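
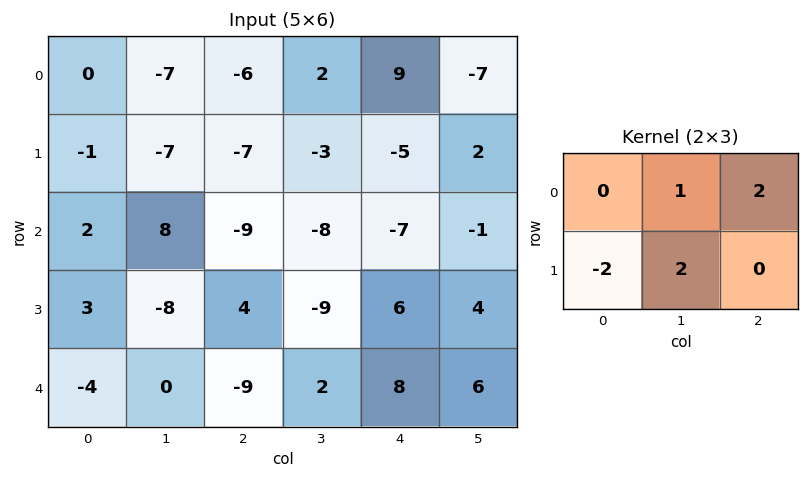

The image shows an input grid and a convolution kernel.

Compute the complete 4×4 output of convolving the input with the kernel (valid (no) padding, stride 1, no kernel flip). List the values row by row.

-31 -2 28 -9
-9 -47 -11 1
-32 -1 -48 21
8 -32 25 26

Output[0,0]: The receptive field on the input at this output position is [0 -7 -6 / -1 -7 -7]. Elementwise product with the kernel and sum: -7·1 + -6·2 + -1·-2 + -7·2.
Output[0,1]: The receptive field on the input at this output position is [-7 -6 2 / -7 -7 -3]. Elementwise product with the kernel and sum: -6·1 + 2·2 + -7·-2 + -7·2.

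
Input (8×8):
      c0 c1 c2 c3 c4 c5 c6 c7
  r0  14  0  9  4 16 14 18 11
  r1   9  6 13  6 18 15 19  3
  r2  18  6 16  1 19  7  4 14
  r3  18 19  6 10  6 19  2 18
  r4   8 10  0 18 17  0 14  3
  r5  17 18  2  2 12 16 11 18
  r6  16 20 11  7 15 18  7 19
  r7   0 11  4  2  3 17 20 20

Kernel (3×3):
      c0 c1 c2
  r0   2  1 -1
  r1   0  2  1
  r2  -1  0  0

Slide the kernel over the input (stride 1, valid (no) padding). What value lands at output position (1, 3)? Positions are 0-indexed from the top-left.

The receptive field on the input at this output position is [6 18 15 / 1 19 7 / 10 6 19]. Elementwise product with the kernel and sum: 6·2 + 18·1 + 15·-1 + 19·2 + 7·1 + 10·-1.

50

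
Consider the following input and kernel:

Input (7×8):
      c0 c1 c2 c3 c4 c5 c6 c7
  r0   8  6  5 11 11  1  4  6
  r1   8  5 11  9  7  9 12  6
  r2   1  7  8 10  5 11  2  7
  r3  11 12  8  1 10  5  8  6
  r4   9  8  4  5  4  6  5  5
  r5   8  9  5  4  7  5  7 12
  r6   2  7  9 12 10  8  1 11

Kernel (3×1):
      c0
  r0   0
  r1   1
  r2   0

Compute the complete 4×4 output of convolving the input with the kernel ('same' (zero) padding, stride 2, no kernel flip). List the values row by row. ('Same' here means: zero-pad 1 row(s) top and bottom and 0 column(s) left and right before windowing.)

Output[0,0]: The receptive field on the zero-padded input at this output position is [0 / 8 / 8]. Elementwise product with the kernel and sum: 8·1.

8 5 11 4
1 8 5 2
9 4 4 5
2 9 10 1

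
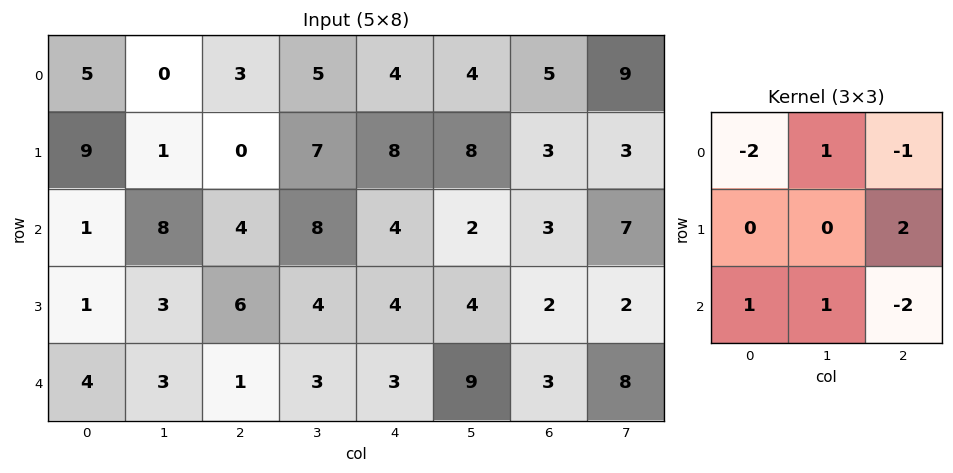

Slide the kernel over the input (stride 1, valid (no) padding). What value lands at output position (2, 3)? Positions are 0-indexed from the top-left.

-18

The receptive field on the input at this output position is [8 4 2 / 4 4 4 / 3 3 9]. Elementwise product with the kernel and sum: 8·-2 + 4·1 + 2·-1 + 4·2 + 3·1 + 3·1 + 9·-2.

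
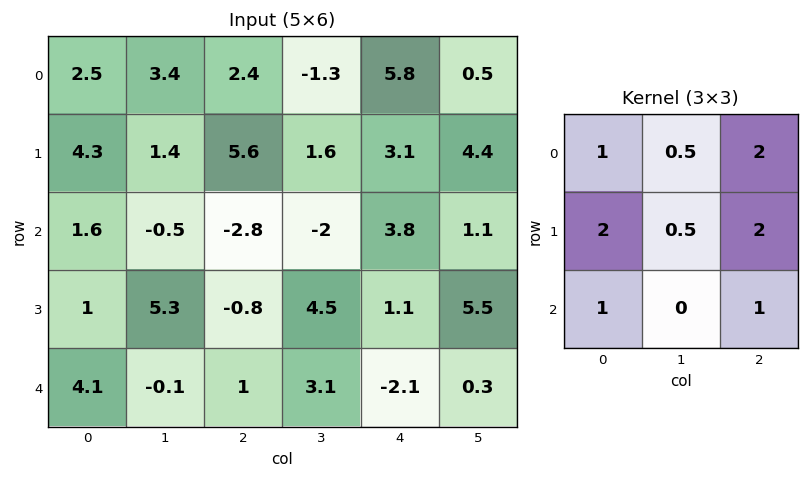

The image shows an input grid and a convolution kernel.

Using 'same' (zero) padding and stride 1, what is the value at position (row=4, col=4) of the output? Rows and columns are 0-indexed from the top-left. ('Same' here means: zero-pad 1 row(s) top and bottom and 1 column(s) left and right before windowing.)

The receptive field on the zero-padded input at this output position is [4.5 1.1 5.5 / 3.1 -2.1 0.3 / 0 0 0]. Elementwise product with the kernel and sum: 4.5·1 + 1.1·0.5 + 5.5·2 + 3.1·2 + -2.1·0.5 + 0.3·2 + 0·1 + 0·1.

21.8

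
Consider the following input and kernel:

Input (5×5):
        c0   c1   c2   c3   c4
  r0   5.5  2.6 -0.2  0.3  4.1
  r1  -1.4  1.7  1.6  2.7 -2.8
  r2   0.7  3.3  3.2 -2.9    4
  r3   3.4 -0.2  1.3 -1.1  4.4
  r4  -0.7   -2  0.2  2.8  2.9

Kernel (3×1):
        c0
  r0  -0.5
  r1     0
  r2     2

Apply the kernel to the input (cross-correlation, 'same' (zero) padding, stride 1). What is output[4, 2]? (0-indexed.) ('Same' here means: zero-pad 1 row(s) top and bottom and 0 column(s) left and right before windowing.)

The receptive field on the zero-padded input at this output position is [1.3 / 0.2 / 0]. Elementwise product with the kernel and sum: 1.3·-0.5 + 0·2.

-0.65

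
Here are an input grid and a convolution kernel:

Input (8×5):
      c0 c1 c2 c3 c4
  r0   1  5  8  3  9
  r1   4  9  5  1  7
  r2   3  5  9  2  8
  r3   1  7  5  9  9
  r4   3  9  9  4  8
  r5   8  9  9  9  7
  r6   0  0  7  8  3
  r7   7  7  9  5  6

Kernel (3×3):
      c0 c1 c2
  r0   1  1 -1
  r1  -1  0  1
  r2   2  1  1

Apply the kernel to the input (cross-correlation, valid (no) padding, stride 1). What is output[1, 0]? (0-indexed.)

28

The receptive field on the input at this output position is [4 9 5 / 3 5 9 / 1 7 5]. Elementwise product with the kernel and sum: 4·1 + 9·1 + 5·-1 + 3·-1 + 9·1 + 1·2 + 7·1 + 5·1.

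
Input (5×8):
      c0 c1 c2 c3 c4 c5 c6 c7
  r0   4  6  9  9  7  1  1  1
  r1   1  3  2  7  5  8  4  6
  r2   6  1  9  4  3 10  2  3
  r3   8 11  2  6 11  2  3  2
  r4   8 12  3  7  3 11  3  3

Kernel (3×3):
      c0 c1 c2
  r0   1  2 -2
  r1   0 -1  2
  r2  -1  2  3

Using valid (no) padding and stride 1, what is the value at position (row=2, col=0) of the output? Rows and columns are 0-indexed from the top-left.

The receptive field on the input at this output position is [6 1 9 / 8 11 2 / 8 12 3]. Elementwise product with the kernel and sum: 6·1 + 1·2 + 9·-2 + 11·-1 + 2·2 + 8·-1 + 12·2 + 3·3.

8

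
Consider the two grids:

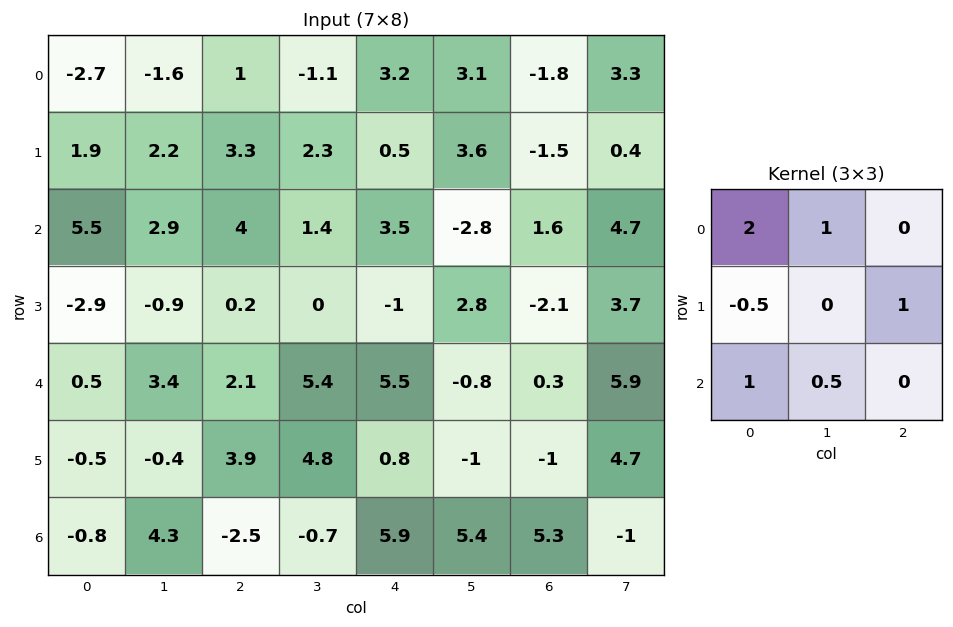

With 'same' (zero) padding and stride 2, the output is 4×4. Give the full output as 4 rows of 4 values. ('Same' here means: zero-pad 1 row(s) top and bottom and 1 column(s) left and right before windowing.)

-0.65 3.55 6.2 4.6
3.35 6.85 1.1 13.55
0.25 3.65 0.7 8.3
3.8 0.25 16.15 -6.7

Output[0,0]: The receptive field on the zero-padded input at this output position is [0 0 0 / 0 -2.7 -1.6 / 0 1.9 2.2]. Elementwise product with the kernel and sum: 0·2 + 0·1 + 0·-0.5 + -1.6·1 + 0·1 + 1.9·0.5.
Output[0,1]: The receptive field on the zero-padded input at this output position is [0 0 0 / -1.6 1 -1.1 / 2.2 3.3 2.3]. Elementwise product with the kernel and sum: 0·2 + 0·1 + -1.6·-0.5 + -1.1·1 + 2.2·1 + 3.3·0.5.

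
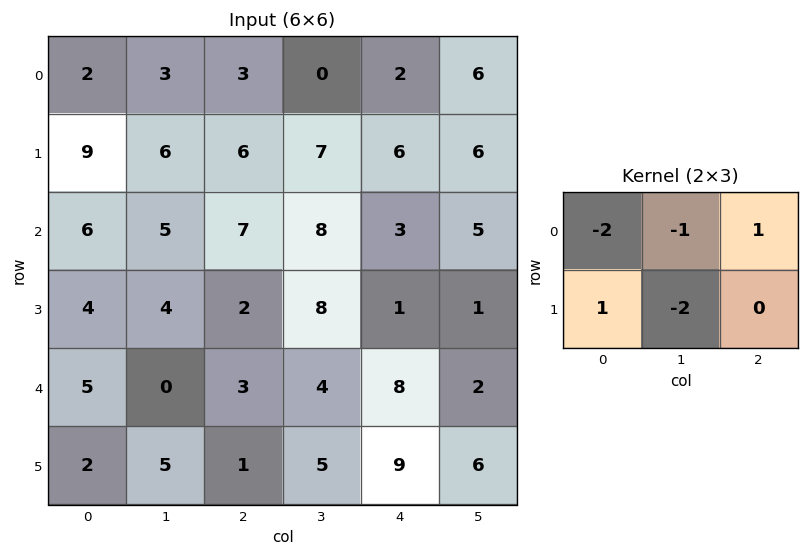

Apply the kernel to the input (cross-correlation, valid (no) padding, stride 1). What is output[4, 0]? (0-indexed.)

The receptive field on the input at this output position is [5 0 3 / 2 5 1]. Elementwise product with the kernel and sum: 5·-2 + 0·-1 + 3·1 + 2·1 + 5·-2.

-15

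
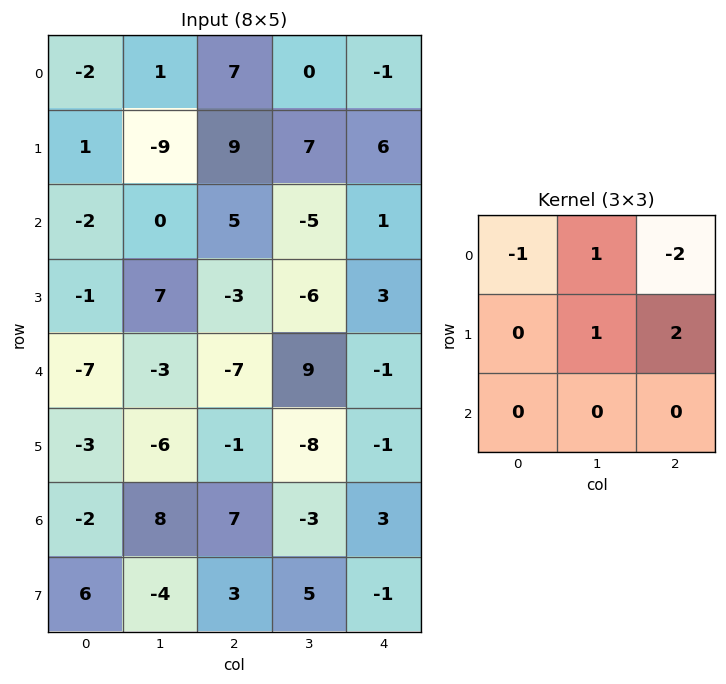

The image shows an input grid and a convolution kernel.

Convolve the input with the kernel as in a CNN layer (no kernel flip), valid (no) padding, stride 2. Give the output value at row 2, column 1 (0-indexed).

The receptive field on the input at this output position is [-7 9 -1 / -1 -8 -1 / 7 -3 3]. Elementwise product with the kernel and sum: -7·-1 + 9·1 + -1·-2 + -8·1 + -1·2.

8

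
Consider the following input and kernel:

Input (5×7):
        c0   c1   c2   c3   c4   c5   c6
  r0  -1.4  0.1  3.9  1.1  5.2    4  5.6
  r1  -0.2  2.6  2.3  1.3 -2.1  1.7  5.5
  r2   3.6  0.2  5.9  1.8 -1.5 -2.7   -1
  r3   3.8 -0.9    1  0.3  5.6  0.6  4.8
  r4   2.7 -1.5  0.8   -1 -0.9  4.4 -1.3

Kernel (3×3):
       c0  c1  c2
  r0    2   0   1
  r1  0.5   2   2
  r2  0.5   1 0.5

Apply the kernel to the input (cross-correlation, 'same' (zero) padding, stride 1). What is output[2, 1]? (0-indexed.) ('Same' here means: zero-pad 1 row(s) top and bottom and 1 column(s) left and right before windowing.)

17.4

The receptive field on the zero-padded input at this output position is [-0.2 2.6 2.3 / 3.6 0.2 5.9 / 3.8 -0.9 1]. Elementwise product with the kernel and sum: -0.2·2 + 2.3·1 + 3.6·0.5 + 0.2·2 + 5.9·2 + 3.8·0.5 + -0.9·1 + 1·0.5.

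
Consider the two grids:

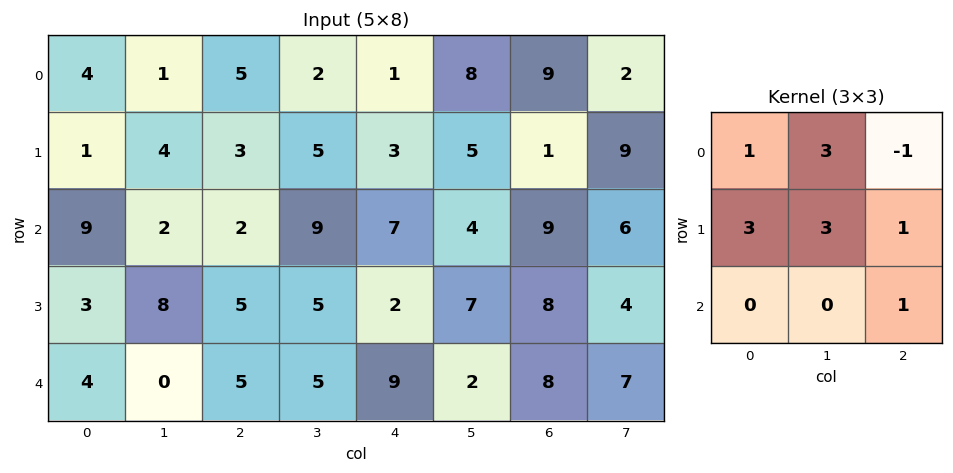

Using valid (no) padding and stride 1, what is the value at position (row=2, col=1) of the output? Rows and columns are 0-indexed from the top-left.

The receptive field on the input at this output position is [2 2 9 / 8 5 5 / 0 5 5]. Elementwise product with the kernel and sum: 2·1 + 2·3 + 9·-1 + 8·3 + 5·3 + 5·1 + 5·1.

48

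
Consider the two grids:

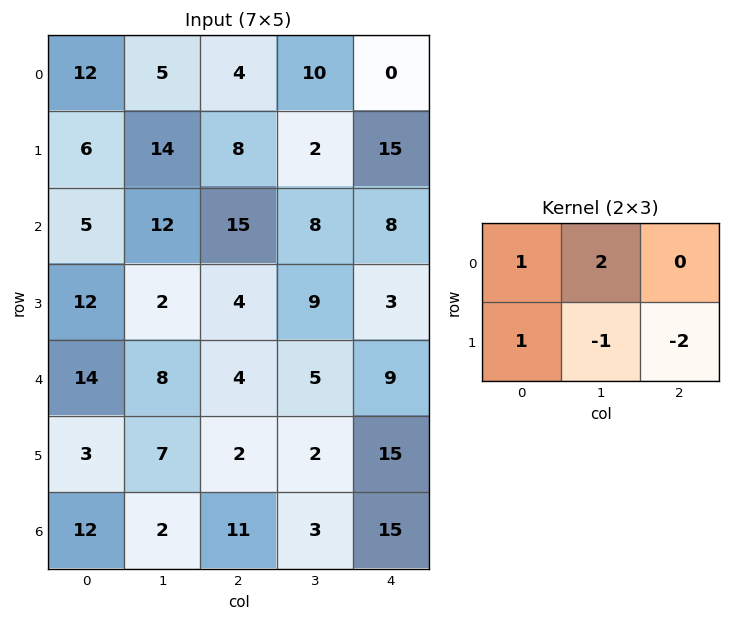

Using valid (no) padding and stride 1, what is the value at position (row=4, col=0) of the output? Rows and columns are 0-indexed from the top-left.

22

The receptive field on the input at this output position is [14 8 4 / 3 7 2]. Elementwise product with the kernel and sum: 14·1 + 8·2 + 3·1 + 7·-1 + 2·-2.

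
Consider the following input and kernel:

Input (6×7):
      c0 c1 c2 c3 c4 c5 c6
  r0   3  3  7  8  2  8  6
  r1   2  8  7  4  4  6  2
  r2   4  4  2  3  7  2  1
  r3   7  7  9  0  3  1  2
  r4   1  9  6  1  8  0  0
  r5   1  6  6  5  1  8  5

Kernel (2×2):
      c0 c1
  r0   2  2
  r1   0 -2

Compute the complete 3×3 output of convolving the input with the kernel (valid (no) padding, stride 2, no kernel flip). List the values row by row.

Output[0,0]: The receptive field on the input at this output position is [3 3 / 2 8]. Elementwise product with the kernel and sum: 3·2 + 3·2 + 8·-2.

-4 22 8
2 10 16
8 4 0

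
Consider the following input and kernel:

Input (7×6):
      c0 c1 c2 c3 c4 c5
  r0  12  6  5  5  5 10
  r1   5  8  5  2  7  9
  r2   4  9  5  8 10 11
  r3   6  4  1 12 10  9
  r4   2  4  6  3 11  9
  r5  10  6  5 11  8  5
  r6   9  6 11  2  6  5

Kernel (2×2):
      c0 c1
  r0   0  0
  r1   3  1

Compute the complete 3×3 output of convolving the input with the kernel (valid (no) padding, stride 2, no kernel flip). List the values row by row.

23 17 30
22 15 39
36 26 29

Output[0,0]: The receptive field on the input at this output position is [12 6 / 5 8]. Elementwise product with the kernel and sum: 5·3 + 8·1.
Output[0,1]: The receptive field on the input at this output position is [5 5 / 5 2]. Elementwise product with the kernel and sum: 5·3 + 2·1.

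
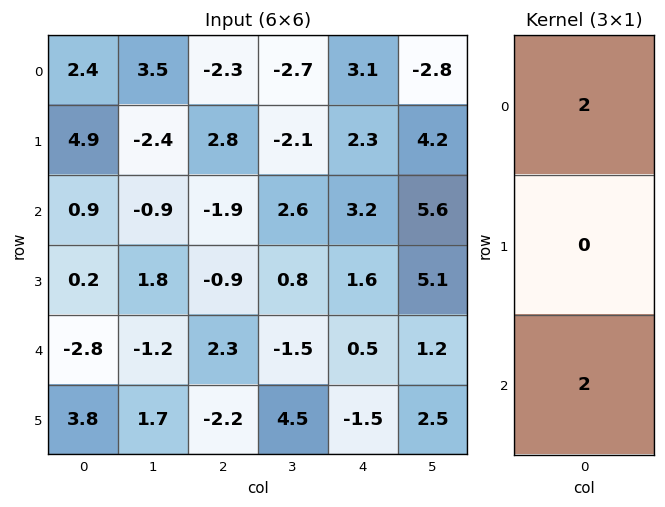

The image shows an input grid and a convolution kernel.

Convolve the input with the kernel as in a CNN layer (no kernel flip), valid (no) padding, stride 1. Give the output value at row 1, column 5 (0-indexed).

The receptive field on the input at this output position is [4.2 / 5.6 / 5.1]. Elementwise product with the kernel and sum: 4.2·2 + 5.1·2.

18.6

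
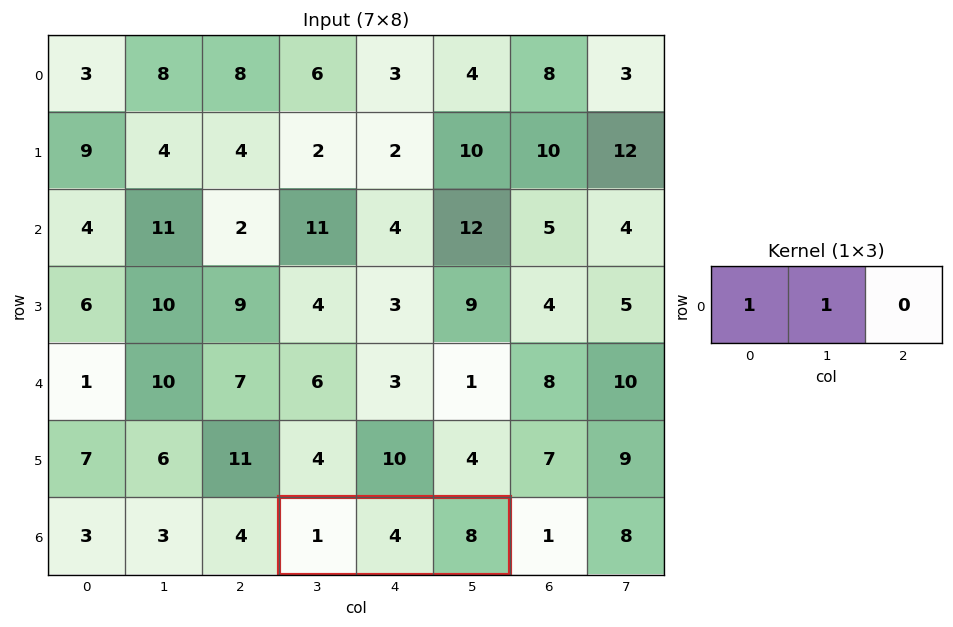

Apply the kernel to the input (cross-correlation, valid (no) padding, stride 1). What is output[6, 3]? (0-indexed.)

5

The receptive field on the input at this output position is [1 4 8]. Elementwise product with the kernel and sum: 1·1 + 4·1.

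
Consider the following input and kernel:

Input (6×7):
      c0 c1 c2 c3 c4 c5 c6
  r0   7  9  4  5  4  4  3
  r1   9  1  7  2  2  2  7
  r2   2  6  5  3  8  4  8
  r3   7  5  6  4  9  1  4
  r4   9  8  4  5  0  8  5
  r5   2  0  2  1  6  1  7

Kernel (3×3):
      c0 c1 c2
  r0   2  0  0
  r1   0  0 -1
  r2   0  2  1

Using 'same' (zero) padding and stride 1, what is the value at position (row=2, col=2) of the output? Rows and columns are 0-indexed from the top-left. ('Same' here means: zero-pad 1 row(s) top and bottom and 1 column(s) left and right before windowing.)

The receptive field on the zero-padded input at this output position is [1 7 2 / 6 5 3 / 5 6 4]. Elementwise product with the kernel and sum: 1·2 + 3·-1 + 6·2 + 4·1.

15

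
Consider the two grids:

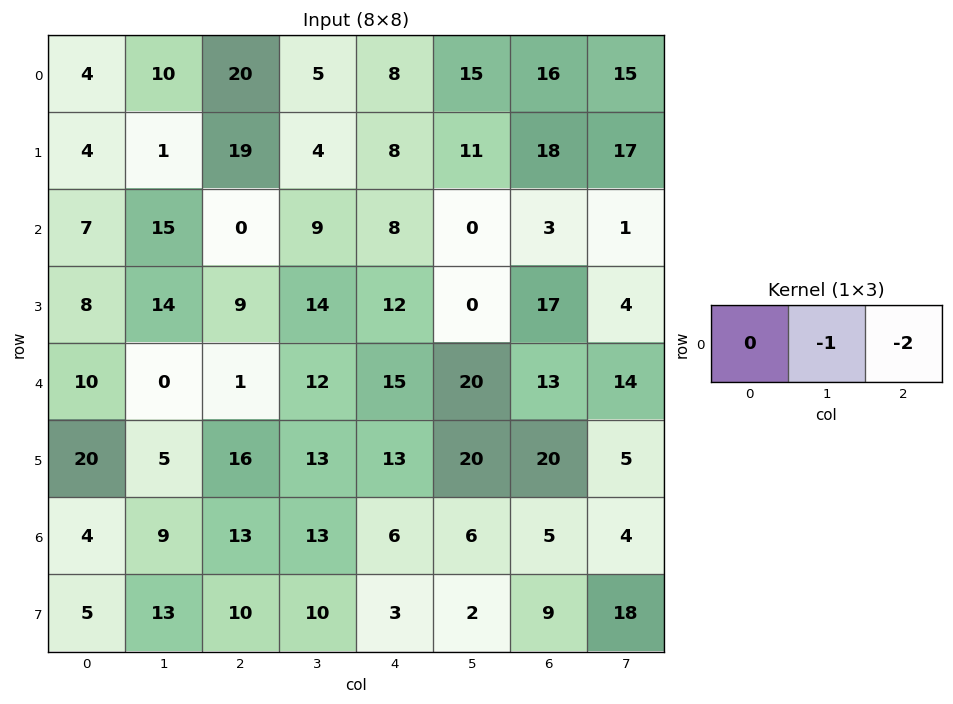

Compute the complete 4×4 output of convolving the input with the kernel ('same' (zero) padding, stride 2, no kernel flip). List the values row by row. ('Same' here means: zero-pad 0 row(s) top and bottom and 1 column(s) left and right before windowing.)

-24 -30 -38 -46
-37 -18 -8 -5
-10 -25 -55 -41
-22 -39 -18 -13

Output[0,0]: The receptive field on the zero-padded input at this output position is [0 4 10]. Elementwise product with the kernel and sum: 4·-1 + 10·-2.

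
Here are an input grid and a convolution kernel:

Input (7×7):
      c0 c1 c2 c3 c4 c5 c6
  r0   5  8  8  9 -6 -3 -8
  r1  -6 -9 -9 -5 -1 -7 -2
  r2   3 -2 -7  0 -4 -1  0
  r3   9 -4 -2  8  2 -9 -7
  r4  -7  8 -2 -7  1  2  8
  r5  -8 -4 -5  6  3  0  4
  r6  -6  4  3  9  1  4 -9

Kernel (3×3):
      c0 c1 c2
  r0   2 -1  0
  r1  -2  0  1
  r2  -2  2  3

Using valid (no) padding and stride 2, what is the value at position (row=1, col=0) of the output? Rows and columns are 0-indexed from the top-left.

The receptive field on the input at this output position is [3 -2 -7 / 9 -4 -2 / -7 8 -2]. Elementwise product with the kernel and sum: 3·2 + -2·-1 + 9·-2 + -2·1 + -7·-2 + 8·2 + -2·3.

12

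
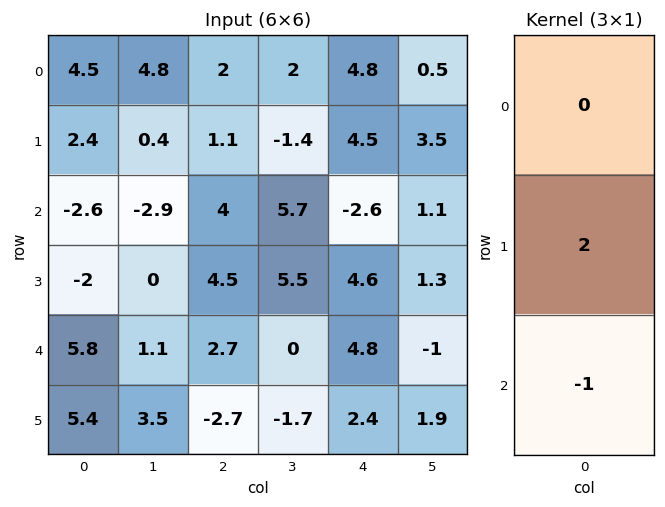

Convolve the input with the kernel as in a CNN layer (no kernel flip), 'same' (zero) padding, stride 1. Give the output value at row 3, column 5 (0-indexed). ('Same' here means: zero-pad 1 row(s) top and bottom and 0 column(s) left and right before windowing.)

3.6

The receptive field on the zero-padded input at this output position is [1.1 / 1.3 / -1]. Elementwise product with the kernel and sum: 1.3·2 + -1·-1.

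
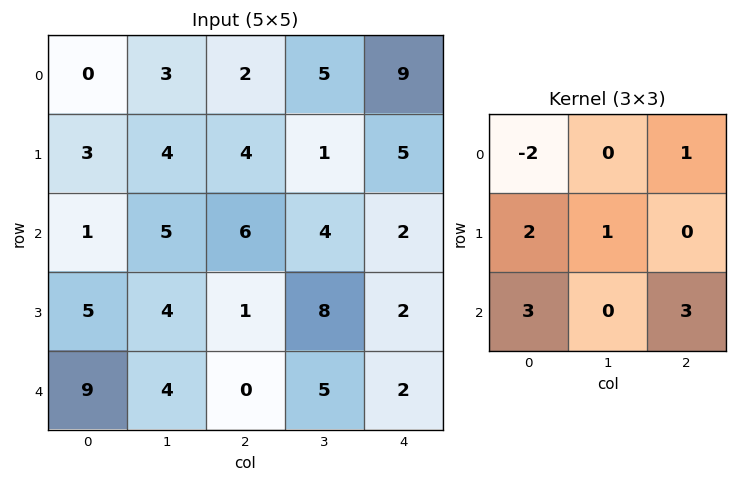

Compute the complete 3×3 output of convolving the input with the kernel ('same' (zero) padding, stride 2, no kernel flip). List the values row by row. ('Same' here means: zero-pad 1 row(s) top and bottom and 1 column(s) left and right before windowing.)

12 23 22
17 45 32
13 8 -4

Output[0,0]: The receptive field on the zero-padded input at this output position is [0 0 0 / 0 0 3 / 0 3 4]. Elementwise product with the kernel and sum: 0·-2 + 0·1 + 0·2 + 0·1 + 0·3 + 4·3.
Output[0,1]: The receptive field on the zero-padded input at this output position is [0 0 0 / 3 2 5 / 4 4 1]. Elementwise product with the kernel and sum: 0·-2 + 0·1 + 3·2 + 2·1 + 4·3 + 1·3.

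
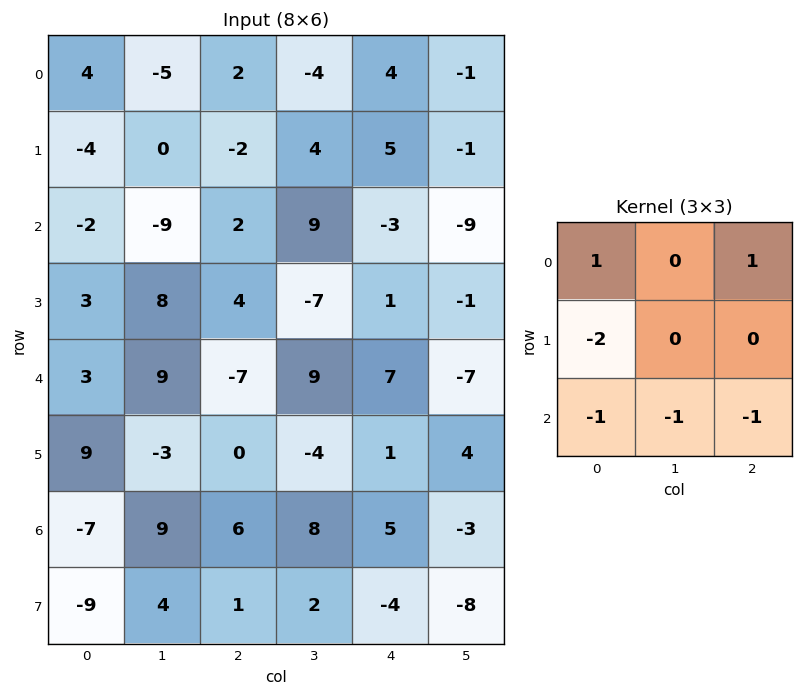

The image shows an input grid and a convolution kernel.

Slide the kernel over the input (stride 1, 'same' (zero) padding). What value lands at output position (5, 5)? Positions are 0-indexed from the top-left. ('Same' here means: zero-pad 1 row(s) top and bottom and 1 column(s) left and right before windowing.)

The receptive field on the zero-padded input at this output position is [7 -7 0 / 1 4 0 / 5 -3 0]. Elementwise product with the kernel and sum: 7·1 + 0·1 + 1·-2 + 5·-1 + -3·-1 + 0·-1.

3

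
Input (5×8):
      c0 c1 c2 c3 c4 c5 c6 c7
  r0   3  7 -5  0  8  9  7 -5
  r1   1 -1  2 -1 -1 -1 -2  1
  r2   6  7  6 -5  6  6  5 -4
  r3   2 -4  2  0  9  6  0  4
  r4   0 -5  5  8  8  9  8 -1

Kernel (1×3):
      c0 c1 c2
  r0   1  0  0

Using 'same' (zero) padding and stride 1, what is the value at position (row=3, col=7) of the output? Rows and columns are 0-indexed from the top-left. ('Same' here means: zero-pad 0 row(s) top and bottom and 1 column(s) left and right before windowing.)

The receptive field on the zero-padded input at this output position is [0 4 0]. Elementwise product with the kernel and sum: 0·1.

0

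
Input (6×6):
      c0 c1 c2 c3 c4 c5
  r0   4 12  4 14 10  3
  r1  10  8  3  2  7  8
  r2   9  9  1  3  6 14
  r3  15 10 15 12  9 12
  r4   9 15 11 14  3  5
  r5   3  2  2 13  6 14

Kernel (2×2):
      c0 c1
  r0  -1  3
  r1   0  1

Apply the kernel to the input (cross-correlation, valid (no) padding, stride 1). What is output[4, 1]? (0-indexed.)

The receptive field on the input at this output position is [15 11 / 2 2]. Elementwise product with the kernel and sum: 15·-1 + 11·3 + 2·1.

20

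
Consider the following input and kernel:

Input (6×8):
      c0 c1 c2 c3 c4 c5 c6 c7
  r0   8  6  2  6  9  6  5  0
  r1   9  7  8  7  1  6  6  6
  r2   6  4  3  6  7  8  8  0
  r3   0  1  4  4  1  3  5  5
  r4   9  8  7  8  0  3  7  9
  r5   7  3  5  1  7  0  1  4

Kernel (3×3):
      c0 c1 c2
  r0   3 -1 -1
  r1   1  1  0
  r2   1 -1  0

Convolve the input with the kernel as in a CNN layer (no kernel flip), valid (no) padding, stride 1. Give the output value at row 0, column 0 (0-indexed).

The receptive field on the input at this output position is [8 6 2 / 9 7 8 / 6 4 3]. Elementwise product with the kernel and sum: 8·3 + 6·-1 + 2·-1 + 9·1 + 7·1 + 6·1 + 4·-1.

34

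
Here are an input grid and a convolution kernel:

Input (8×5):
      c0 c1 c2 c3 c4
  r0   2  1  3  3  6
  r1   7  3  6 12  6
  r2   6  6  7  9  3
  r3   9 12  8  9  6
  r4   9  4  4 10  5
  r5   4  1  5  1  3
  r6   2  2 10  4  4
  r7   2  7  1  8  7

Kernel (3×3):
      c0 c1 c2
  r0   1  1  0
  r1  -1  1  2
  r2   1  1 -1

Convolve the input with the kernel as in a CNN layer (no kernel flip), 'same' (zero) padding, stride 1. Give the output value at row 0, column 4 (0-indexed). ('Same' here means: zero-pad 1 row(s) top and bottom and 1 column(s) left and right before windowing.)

The receptive field on the zero-padded input at this output position is [0 0 0 / 3 6 0 / 12 6 0]. Elementwise product with the kernel and sum: 0·1 + 0·1 + 3·-1 + 6·1 + 0·2 + 12·1 + 6·1 + 0·-1.

21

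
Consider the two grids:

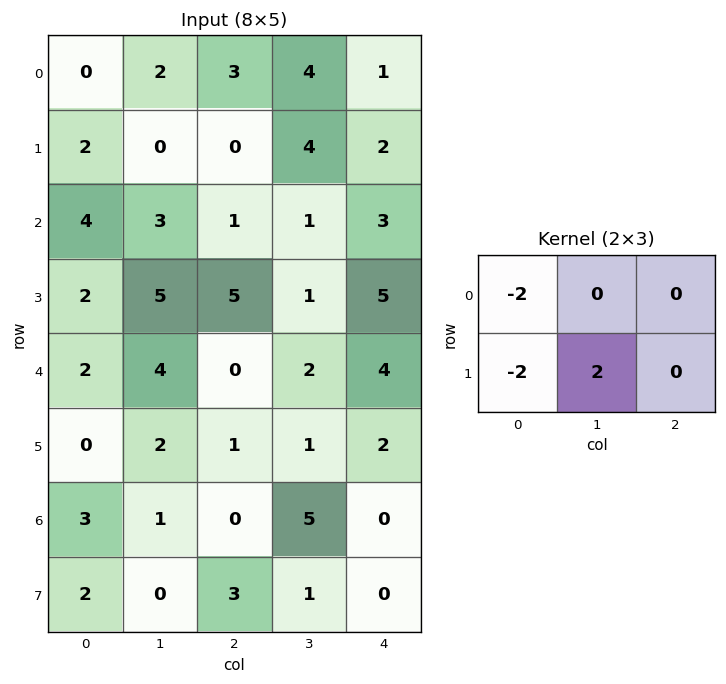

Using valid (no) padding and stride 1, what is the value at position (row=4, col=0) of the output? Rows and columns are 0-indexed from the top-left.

The receptive field on the input at this output position is [2 4 0 / 0 2 1]. Elementwise product with the kernel and sum: 2·-2 + 0·-2 + 2·2.

0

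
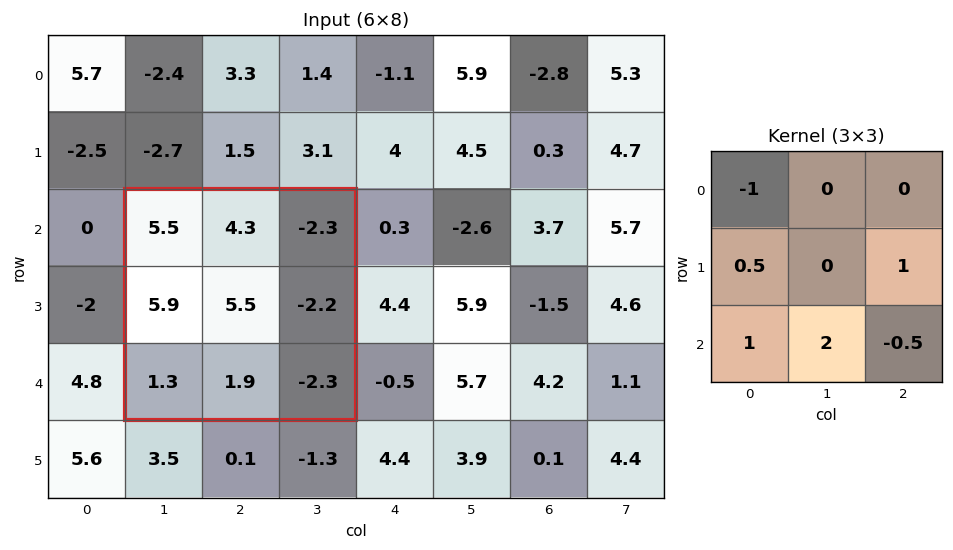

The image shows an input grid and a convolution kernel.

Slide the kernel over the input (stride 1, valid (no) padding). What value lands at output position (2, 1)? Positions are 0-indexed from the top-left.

1.5

The receptive field on the input at this output position is [5.5 4.3 -2.3 / 5.9 5.5 -2.2 / 1.3 1.9 -2.3]. Elementwise product with the kernel and sum: 5.5·-1 + 5.9·0.5 + -2.2·1 + 1.3·1 + 1.9·2 + -2.3·-0.5.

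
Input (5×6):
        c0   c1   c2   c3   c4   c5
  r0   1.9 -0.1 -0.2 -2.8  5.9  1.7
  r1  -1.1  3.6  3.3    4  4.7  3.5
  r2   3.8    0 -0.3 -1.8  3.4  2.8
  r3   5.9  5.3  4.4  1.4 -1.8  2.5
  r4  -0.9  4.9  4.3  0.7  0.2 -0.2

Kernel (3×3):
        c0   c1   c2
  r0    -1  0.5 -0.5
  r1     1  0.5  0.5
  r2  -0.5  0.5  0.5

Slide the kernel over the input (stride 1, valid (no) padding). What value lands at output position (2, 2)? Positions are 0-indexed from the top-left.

The receptive field on the input at this output position is [-0.3 -1.8 3.4 / 4.4 1.4 -1.8 / 4.3 0.7 0.2]. Elementwise product with the kernel and sum: -0.3·-1 + -1.8·0.5 + 3.4·-0.5 + 4.4·1 + 1.4·0.5 + -1.8·0.5 + 4.3·-0.5 + 0.7·0.5 + 0.2·0.5.

0.2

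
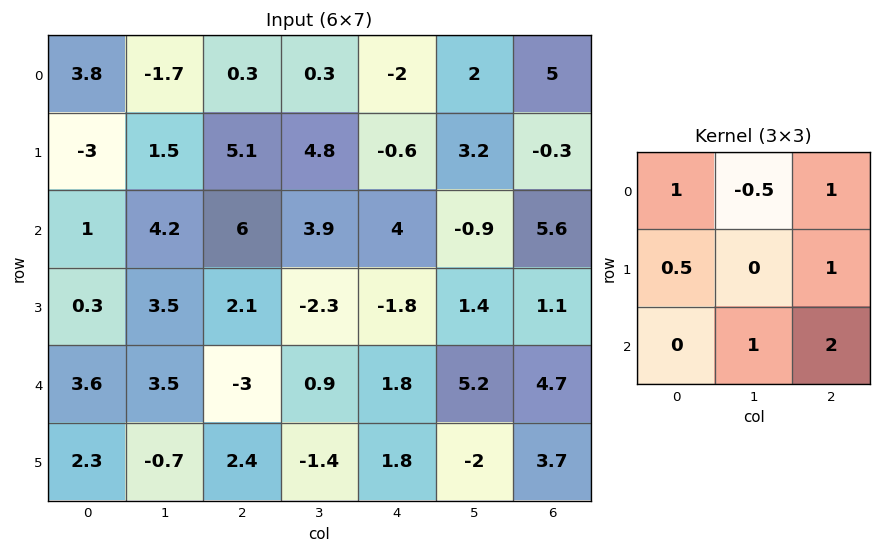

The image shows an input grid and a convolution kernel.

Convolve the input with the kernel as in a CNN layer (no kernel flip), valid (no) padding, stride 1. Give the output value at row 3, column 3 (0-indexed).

The receptive field on the input at this output position is [-2.3 -1.8 1.4 / 0.9 1.8 5.2 / -1.4 1.8 -2]. Elementwise product with the kernel and sum: -2.3·1 + -1.8·-0.5 + 1.4·1 + 0.9·0.5 + 5.2·1 + 1.8·1 + -2·2.

3.45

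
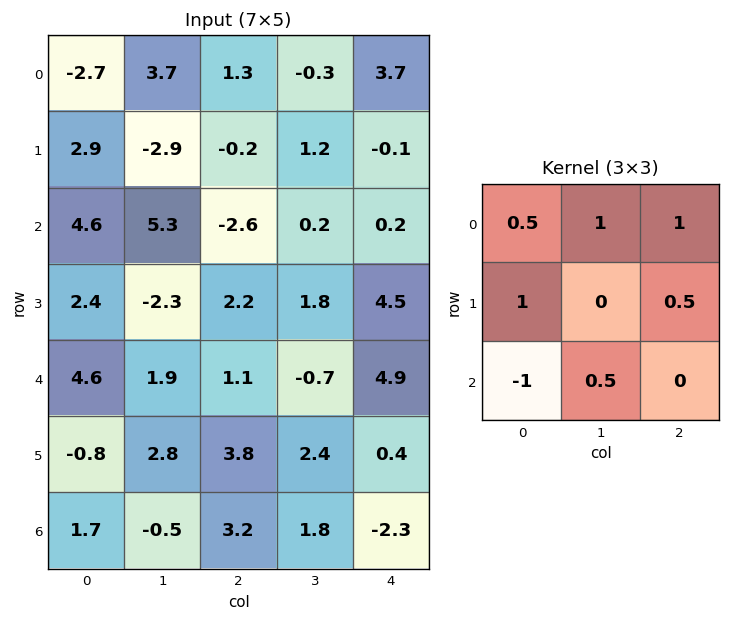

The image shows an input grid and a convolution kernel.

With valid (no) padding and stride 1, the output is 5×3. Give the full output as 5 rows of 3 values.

Output[0,0]: The receptive field on the input at this output position is [-2.7 3.7 1.3 / 2.9 -2.9 -0.2 / 4.6 5.3 -2.6]. Elementwise product with the kernel and sum: -2.7·0.5 + 3.7·1 + 1.3·1 + 2.9·1 + -0.2·0.5 + 4.6·-1 + 5.3·0.5.

4.5 -6.05 6.5
-1.9 8.35 -2.8
4.85 -2.5 2.1
8.45 3.5 8.35
4.45 7.45 6.45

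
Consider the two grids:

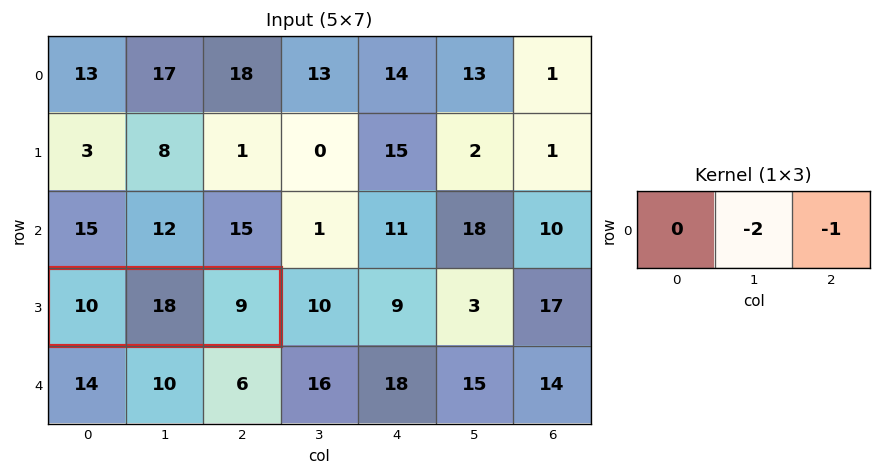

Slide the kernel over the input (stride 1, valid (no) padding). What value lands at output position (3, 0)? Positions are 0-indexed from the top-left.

-45

The receptive field on the input at this output position is [10 18 9]. Elementwise product with the kernel and sum: 18·-2 + 9·-1.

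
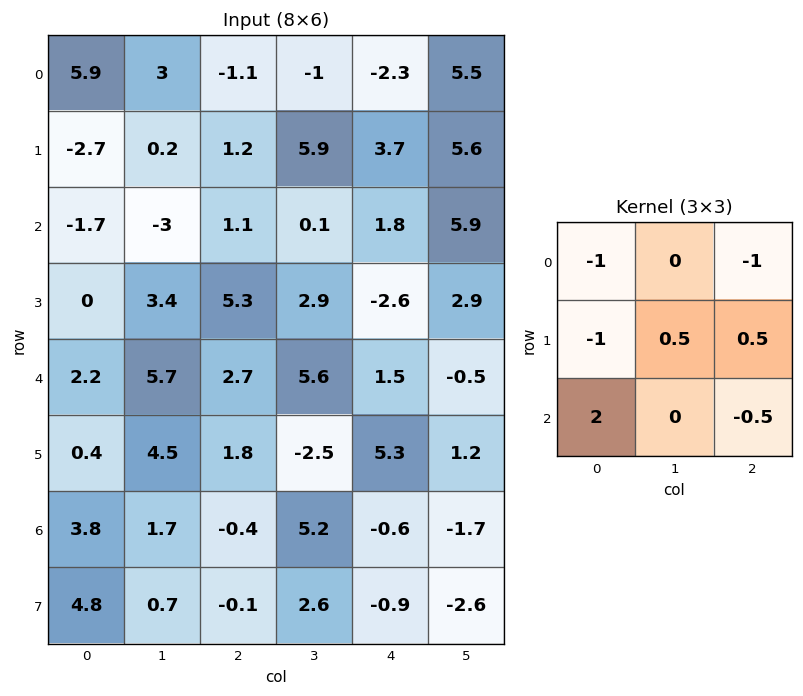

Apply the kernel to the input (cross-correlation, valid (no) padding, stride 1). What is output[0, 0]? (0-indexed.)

-5.35

The receptive field on the input at this output position is [5.9 3 -1.1 / -2.7 0.2 1.2 / -1.7 -3 1.1]. Elementwise product with the kernel and sum: 5.9·-1 + -1.1·-1 + -2.7·-1 + 0.2·0.5 + 1.2·0.5 + -1.7·2 + 1.1·-0.5.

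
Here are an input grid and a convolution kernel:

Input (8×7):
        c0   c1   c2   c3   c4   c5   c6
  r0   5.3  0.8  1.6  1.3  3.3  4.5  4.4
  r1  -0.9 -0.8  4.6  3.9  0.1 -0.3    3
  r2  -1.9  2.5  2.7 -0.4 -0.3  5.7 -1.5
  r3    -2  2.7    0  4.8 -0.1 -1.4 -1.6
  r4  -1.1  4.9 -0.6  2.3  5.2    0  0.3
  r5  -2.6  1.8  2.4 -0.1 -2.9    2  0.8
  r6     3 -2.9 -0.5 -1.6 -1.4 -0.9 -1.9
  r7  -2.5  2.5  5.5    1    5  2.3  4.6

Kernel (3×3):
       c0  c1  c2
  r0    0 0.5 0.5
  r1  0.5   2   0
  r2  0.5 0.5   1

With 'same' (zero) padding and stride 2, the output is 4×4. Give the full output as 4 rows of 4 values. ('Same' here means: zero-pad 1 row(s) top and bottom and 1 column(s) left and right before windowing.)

9.35 9.4 8.95 12.4
-2.95 17.05 0.05 -0.15
-1.35 5.65 11.3 1.2
6.85 3.7 1.25 -0.4

Output[0,0]: The receptive field on the zero-padded input at this output position is [0 0 0 / 0 5.3 0.8 / 0 -0.9 -0.8]. Elementwise product with the kernel and sum: 0·0.5 + 0·0.5 + 0·0.5 + 5.3·2 + 0·0.5 + -0.9·0.5 + -0.8·1.
Output[0,1]: The receptive field on the zero-padded input at this output position is [0 0 0 / 0.8 1.6 1.3 / -0.8 4.6 3.9]. Elementwise product with the kernel and sum: 0·0.5 + 0·0.5 + 0.8·0.5 + 1.6·2 + -0.8·0.5 + 4.6·0.5 + 3.9·1.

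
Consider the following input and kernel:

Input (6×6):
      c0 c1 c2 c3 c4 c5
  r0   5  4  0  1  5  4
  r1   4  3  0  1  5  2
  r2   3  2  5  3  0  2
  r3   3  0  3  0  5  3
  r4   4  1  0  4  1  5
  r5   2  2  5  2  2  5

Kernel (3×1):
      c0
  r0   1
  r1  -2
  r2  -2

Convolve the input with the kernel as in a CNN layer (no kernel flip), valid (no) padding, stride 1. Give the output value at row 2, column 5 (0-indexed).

-14

The receptive field on the input at this output position is [2 / 3 / 5]. Elementwise product with the kernel and sum: 2·1 + 3·-2 + 5·-2.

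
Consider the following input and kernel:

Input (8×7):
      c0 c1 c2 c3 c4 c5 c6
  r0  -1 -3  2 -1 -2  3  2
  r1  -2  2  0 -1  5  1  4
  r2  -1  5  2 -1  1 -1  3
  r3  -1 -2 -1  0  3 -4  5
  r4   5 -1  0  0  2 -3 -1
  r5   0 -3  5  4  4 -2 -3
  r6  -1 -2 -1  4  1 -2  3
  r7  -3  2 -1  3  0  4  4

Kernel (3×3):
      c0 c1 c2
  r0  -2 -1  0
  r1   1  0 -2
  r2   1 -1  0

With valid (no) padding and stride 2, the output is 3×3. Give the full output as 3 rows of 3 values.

Output[0,0]: The receptive field on the input at this output position is [-1 -3 2 / -2 2 0 / -1 5 2]. Elementwise product with the kernel and sum: -1·-2 + -3·-1 + -2·1 + 0·-2 + -1·1 + 5·-1.

-3 -10 0
4 -10 -3
-18 -8 12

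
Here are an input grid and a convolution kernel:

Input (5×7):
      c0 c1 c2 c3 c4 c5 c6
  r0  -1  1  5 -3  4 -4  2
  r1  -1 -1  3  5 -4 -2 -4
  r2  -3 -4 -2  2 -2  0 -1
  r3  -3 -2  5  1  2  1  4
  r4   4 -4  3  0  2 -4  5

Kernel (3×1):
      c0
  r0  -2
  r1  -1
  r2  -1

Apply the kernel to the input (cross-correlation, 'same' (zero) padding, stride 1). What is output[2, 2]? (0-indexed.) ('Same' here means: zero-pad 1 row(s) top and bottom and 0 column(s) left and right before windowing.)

The receptive field on the zero-padded input at this output position is [3 / -2 / 5]. Elementwise product with the kernel and sum: 3·-2 + -2·-1 + 5·-1.

-9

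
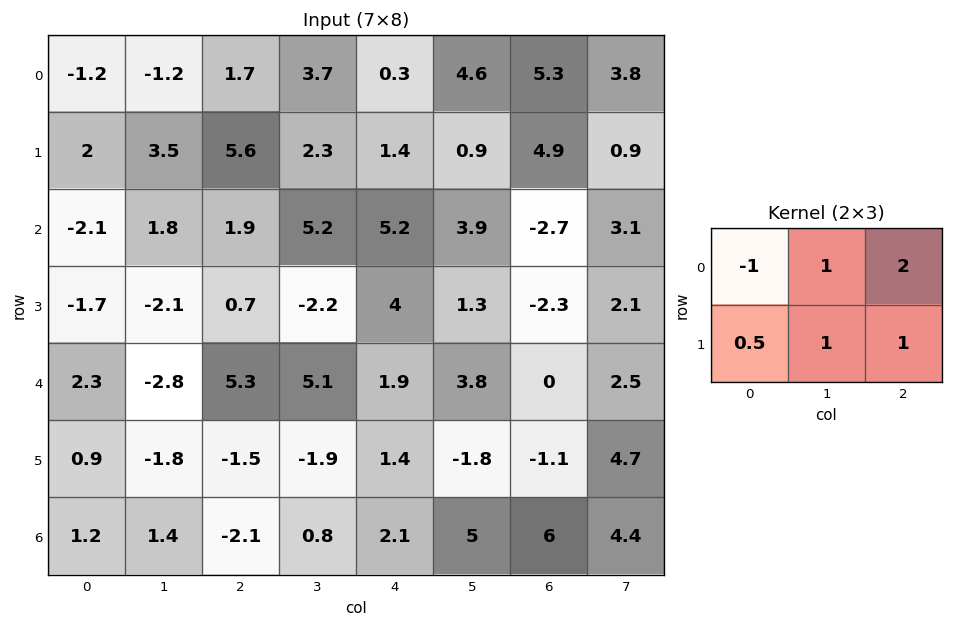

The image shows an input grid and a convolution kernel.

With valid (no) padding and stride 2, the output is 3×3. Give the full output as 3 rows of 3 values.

Output[0,0]: The receptive field on the input at this output position is [-1.2 -1.2 1.7 / 2 3.5 5.6]. Elementwise product with the kernel and sum: -1.2·-1 + -1.2·1 + 1.7·2 + 2·0.5 + 3.5·1 + 5.6·1.

13.5 9.1 21.4
5.45 15.85 -5.7
2.65 2.35 -0.3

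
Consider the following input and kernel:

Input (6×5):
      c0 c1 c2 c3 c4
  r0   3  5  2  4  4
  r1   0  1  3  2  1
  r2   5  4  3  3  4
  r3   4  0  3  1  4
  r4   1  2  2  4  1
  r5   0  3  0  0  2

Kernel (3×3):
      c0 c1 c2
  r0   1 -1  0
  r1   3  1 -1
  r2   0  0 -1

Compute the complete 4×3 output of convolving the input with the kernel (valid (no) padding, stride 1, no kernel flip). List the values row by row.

Output[0,0]: The receptive field on the input at this output position is [3 5 2 / 0 1 3 / 5 4 3]. Elementwise product with the kernel and sum: 3·1 + 5·-1 + 0·3 + 1·1 + 3·-1 + 3·-1.

-7 4 4
12 9 5
8 -1 5
7 1 9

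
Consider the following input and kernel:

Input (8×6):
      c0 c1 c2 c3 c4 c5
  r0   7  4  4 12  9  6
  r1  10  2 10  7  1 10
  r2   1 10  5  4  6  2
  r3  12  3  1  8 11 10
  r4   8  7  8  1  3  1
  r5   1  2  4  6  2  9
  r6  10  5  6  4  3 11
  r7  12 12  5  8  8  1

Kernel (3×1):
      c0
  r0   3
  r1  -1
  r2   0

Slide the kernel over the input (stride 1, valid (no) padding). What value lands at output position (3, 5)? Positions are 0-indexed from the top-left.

29

The receptive field on the input at this output position is [10 / 1 / 9]. Elementwise product with the kernel and sum: 10·3 + 1·-1.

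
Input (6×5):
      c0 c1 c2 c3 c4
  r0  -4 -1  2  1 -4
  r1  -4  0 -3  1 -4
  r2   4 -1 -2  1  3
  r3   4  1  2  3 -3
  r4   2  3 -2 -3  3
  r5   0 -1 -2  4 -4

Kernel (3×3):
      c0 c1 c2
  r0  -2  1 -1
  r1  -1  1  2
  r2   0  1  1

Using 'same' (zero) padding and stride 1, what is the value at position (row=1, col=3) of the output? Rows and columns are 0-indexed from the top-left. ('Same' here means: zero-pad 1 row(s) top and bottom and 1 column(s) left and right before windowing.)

1

The receptive field on the zero-padded input at this output position is [2 1 -4 / -3 1 -4 / -2 1 3]. Elementwise product with the kernel and sum: 2·-2 + 1·1 + -4·-1 + -3·-1 + 1·1 + -4·2 + 1·1 + 3·1.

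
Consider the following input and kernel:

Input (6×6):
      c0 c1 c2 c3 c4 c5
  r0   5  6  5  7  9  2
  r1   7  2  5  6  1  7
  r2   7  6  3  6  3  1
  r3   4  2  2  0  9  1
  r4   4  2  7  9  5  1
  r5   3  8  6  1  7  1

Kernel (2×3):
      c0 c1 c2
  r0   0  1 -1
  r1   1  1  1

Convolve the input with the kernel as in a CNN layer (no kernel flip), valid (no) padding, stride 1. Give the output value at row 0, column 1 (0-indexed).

11

The receptive field on the input at this output position is [6 5 7 / 2 5 6]. Elementwise product with the kernel and sum: 5·1 + 7·-1 + 2·1 + 5·1 + 6·1.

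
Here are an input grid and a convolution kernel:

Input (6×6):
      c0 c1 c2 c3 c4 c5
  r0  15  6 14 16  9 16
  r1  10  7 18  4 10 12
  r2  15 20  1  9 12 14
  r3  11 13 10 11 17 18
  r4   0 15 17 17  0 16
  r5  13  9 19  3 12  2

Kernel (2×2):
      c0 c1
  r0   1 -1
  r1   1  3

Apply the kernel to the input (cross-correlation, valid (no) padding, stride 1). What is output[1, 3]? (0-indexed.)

The receptive field on the input at this output position is [4 10 / 9 12]. Elementwise product with the kernel and sum: 4·1 + 10·-1 + 9·1 + 12·3.

39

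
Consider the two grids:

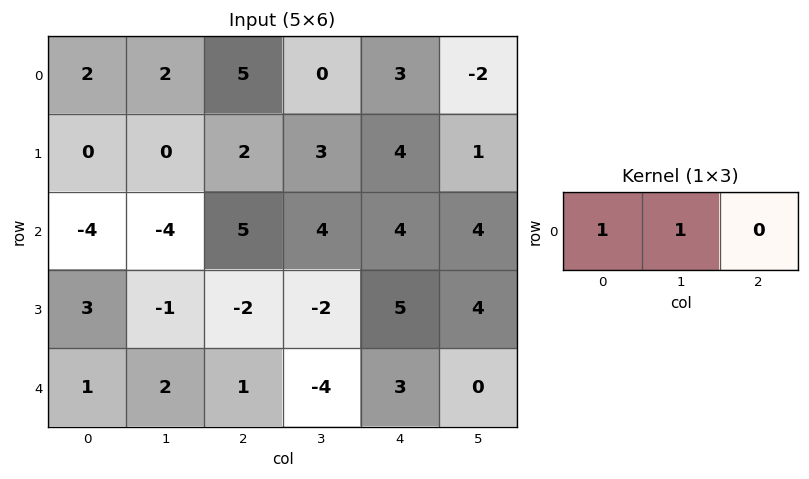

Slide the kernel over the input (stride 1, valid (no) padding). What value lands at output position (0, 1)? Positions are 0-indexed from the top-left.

The receptive field on the input at this output position is [2 5 0]. Elementwise product with the kernel and sum: 2·1 + 5·1.

7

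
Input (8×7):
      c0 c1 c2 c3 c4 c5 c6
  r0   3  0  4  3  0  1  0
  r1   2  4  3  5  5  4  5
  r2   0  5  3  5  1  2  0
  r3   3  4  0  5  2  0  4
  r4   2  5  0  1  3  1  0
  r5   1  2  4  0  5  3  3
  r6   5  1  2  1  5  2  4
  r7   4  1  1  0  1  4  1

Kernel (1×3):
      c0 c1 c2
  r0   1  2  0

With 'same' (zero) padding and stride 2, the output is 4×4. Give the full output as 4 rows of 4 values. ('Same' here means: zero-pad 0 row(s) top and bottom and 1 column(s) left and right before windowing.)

Output[0,0]: The receptive field on the zero-padded input at this output position is [0 3 0]. Elementwise product with the kernel and sum: 0·1 + 3·2.

6 8 3 1
0 11 7 2
4 5 7 1
10 5 11 10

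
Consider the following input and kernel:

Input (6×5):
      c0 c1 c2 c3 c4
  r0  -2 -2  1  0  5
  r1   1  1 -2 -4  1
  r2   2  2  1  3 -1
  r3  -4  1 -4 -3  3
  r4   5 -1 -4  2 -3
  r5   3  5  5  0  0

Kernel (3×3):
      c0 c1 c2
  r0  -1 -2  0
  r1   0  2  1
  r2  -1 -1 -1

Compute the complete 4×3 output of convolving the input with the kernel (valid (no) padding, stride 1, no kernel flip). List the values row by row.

1 -14 -11
9 14 19
-8 -12 -5
-17 -9 6

Output[0,0]: The receptive field on the input at this output position is [-2 -2 1 / 1 1 -2 / 2 2 1]. Elementwise product with the kernel and sum: -2·-1 + -2·-2 + 1·2 + -2·1 + 2·-1 + 2·-1 + 1·-1.
Output[0,1]: The receptive field on the input at this output position is [-2 1 0 / 1 -2 -4 / 2 1 3]. Elementwise product with the kernel and sum: -2·-1 + 1·-2 + -2·2 + -4·1 + 2·-1 + 1·-1 + 3·-1.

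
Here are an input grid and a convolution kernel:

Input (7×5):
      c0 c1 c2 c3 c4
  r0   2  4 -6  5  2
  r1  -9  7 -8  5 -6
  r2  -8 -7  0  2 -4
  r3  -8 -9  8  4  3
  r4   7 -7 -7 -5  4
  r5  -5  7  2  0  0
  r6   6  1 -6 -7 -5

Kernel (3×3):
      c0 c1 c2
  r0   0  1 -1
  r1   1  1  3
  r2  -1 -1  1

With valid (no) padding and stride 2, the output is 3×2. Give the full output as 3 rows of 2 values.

Output[0,0]: The receptive field on the input at this output position is [2 4 -6 / -9 7 -8 / -8 -7 0]. Elementwise product with the kernel and sum: 4·1 + -6·-1 + -9·1 + 7·1 + -8·3 + -8·-1 + -7·-1 + 0·1.
Output[0,1]: The receptive field on the input at this output position is [-6 5 2 / -8 5 -6 / 0 2 -4]. Elementwise product with the kernel and sum: 5·1 + 2·-1 + -8·1 + 5·1 + -6·3 + 0·-1 + 2·-1 + -4·1.

-1 -24
-7 43
-5 1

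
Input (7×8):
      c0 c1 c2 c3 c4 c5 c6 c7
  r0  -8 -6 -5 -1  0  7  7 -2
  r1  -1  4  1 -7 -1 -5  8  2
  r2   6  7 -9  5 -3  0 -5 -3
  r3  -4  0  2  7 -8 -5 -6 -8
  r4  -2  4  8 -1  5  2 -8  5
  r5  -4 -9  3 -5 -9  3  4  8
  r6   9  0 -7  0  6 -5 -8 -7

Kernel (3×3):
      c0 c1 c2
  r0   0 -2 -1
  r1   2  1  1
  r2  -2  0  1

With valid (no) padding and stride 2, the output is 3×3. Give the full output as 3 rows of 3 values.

-1 11 -19
1 -15 -40
-55 9 -27

Output[0,0]: The receptive field on the input at this output position is [-8 -6 -5 / -1 4 1 / 6 7 -9]. Elementwise product with the kernel and sum: -6·-2 + -5·-1 + -1·2 + 4·1 + 1·1 + 6·-2 + -9·1.
Output[0,1]: The receptive field on the input at this output position is [-5 -1 0 / 1 -7 -1 / -9 5 -3]. Elementwise product with the kernel and sum: -1·-2 + 0·-1 + 1·2 + -7·1 + -1·1 + -9·-2 + -3·1.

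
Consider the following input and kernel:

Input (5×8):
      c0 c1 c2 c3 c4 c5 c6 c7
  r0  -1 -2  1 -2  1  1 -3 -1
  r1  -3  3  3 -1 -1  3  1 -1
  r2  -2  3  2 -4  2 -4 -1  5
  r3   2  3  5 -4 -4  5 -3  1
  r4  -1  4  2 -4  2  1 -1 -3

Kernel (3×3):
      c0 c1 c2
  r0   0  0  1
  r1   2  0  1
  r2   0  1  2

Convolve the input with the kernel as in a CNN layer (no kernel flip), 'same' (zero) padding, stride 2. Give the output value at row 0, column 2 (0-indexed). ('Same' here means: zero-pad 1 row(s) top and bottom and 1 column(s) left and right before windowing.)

2

The receptive field on the zero-padded input at this output position is [0 0 0 / -2 1 1 / -1 -1 3]. Elementwise product with the kernel and sum: 0·1 + -2·2 + 1·1 + -1·1 + 3·2.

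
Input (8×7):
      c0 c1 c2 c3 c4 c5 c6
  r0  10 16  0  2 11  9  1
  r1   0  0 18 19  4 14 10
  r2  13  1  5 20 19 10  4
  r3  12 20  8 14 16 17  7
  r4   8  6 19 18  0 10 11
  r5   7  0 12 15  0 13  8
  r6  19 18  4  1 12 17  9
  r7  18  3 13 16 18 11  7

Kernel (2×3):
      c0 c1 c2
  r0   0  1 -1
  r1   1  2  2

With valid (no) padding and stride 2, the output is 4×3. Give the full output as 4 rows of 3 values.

52 55 60
64 69 70
18 60 41
64 70 62

Output[0,0]: The receptive field on the input at this output position is [10 16 0 / 0 0 18]. Elementwise product with the kernel and sum: 16·1 + 0·-1 + 0·1 + 0·2 + 18·2.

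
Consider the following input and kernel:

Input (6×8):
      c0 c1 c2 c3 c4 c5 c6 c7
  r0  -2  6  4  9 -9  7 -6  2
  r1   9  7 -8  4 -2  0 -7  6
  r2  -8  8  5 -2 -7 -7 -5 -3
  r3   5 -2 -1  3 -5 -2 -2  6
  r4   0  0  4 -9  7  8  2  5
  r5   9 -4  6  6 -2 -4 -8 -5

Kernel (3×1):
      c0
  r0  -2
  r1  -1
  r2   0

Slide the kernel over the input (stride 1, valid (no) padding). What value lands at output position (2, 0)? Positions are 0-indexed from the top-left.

The receptive field on the input at this output position is [-8 / 5 / 0]. Elementwise product with the kernel and sum: -8·-2 + 5·-1.

11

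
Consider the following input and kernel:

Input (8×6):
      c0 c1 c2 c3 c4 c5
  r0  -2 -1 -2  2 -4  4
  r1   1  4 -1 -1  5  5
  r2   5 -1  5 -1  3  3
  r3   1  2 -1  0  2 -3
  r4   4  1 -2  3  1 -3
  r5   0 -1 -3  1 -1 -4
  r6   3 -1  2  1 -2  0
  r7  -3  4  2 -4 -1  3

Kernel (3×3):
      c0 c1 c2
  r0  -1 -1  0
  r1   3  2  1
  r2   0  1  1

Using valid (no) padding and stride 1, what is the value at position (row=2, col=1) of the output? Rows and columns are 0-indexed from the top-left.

The receptive field on the input at this output position is [-1 5 -1 / 2 -1 0 / 1 -2 3]. Elementwise product with the kernel and sum: -1·-1 + 5·-1 + 2·3 + -1·2 + 0·1 + -2·1 + 3·1.

1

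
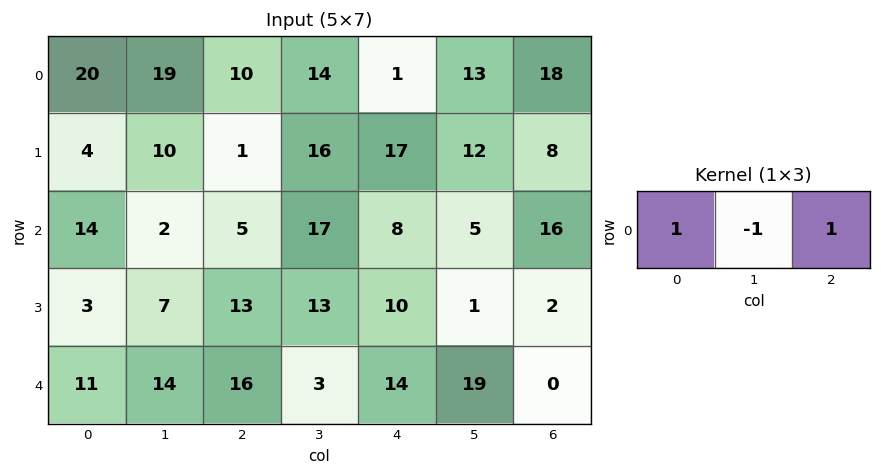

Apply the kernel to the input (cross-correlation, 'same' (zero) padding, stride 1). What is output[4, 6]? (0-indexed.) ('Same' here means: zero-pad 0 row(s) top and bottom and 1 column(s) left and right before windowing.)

19

The receptive field on the zero-padded input at this output position is [19 0 0]. Elementwise product with the kernel and sum: 19·1 + 0·-1 + 0·1.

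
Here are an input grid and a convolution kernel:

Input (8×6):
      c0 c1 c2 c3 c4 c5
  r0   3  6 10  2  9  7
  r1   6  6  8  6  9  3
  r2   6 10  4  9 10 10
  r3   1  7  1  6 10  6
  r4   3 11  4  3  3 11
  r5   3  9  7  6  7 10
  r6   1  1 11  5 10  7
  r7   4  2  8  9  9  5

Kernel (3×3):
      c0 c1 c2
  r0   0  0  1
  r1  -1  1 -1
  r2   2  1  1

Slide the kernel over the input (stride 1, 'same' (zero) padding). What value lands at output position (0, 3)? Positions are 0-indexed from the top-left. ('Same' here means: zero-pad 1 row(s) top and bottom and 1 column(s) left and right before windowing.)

14

The receptive field on the zero-padded input at this output position is [0 0 0 / 10 2 9 / 8 6 9]. Elementwise product with the kernel and sum: 0·1 + 10·-1 + 2·1 + 9·-1 + 8·2 + 6·1 + 9·1.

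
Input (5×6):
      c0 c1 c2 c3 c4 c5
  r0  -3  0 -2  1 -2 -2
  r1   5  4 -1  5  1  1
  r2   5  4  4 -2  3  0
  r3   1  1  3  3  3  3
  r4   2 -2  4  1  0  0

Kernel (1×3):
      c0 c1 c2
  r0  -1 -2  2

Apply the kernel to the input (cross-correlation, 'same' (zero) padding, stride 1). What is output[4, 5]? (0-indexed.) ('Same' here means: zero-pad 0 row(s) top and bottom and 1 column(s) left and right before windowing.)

0

The receptive field on the zero-padded input at this output position is [0 0 0]. Elementwise product with the kernel and sum: 0·-1 + 0·-2 + 0·2.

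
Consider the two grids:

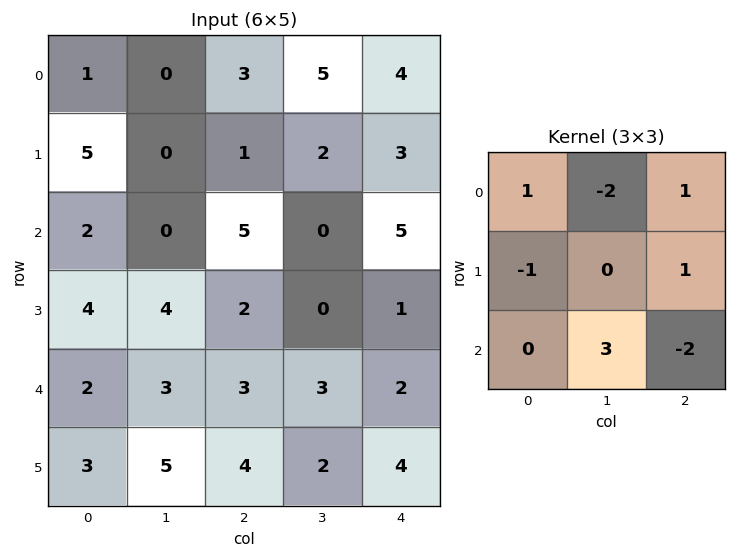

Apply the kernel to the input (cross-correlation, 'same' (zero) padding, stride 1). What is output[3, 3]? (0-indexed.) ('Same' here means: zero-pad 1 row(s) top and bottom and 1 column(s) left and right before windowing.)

14

The receptive field on the zero-padded input at this output position is [5 0 5 / 2 0 1 / 3 3 2]. Elementwise product with the kernel and sum: 5·1 + 0·-2 + 5·1 + 2·-1 + 1·1 + 3·3 + 2·-2.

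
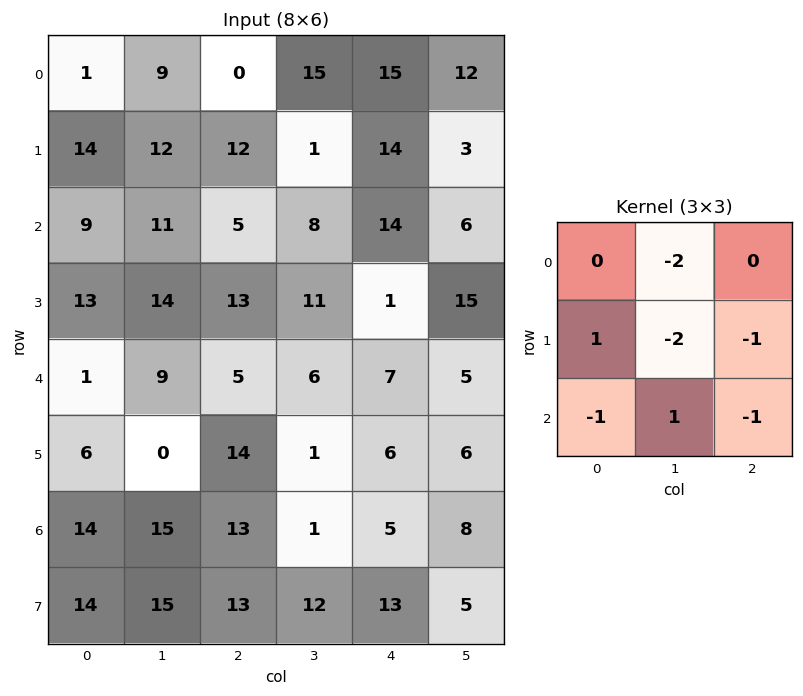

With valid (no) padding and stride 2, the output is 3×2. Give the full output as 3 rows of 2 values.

-43 -45
-47 -32
-38 -23

Output[0,0]: The receptive field on the input at this output position is [1 9 0 / 14 12 12 / 9 11 5]. Elementwise product with the kernel and sum: 9·-2 + 14·1 + 12·-2 + 12·-1 + 9·-1 + 11·1 + 5·-1.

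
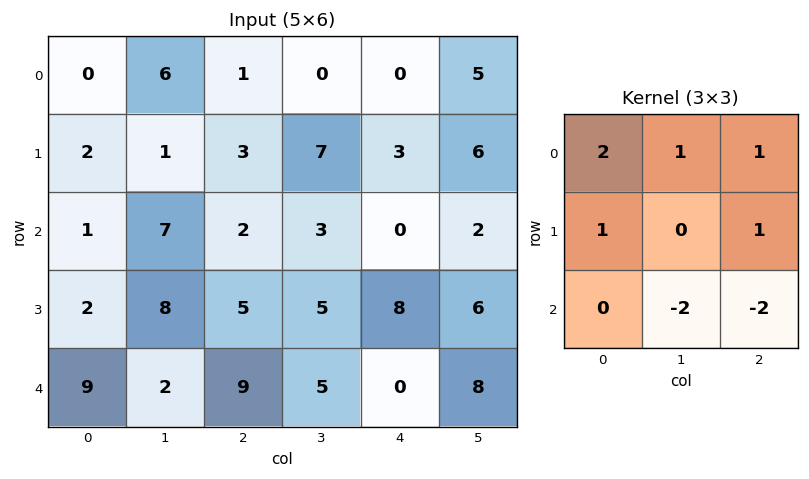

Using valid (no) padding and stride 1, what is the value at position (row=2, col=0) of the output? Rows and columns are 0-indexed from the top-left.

The receptive field on the input at this output position is [1 7 2 / 2 8 5 / 9 2 9]. Elementwise product with the kernel and sum: 1·2 + 7·1 + 2·1 + 2·1 + 5·1 + 2·-2 + 9·-2.

-4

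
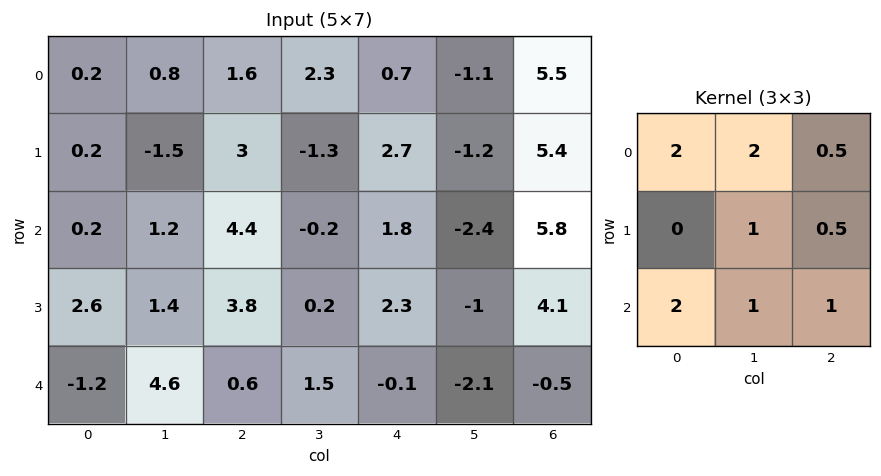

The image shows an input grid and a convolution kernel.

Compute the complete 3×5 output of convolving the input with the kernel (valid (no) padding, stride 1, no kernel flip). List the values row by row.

Output[0,0]: The receptive field on the input at this output position is [0.2 0.8 1.6 / 0.2 -1.5 3 / 0.2 1.2 4.4]. Elementwise product with the kernel and sum: 0.2·2 + 0.8·2 + 1.6·0.5 + -1.5·1 + 3·0.5 + 0.2·2 + 1.2·1 + 4.4·1.
Output[0,1]: The receptive field on the input at this output position is [0.8 1.6 2.3 / -1.5 3 -1.3 / 1.2 4.4 -0.2]. Elementwise product with the kernel and sum: 0.8·2 + 1.6·2 + 2.3·0.5 + 3·1 + -1.3·0.5 + 1.2·2 + 4.4·1 + -0.2·1.

8.8 14.9 18.6 6.55 10.45
12.7 13.45 15.55 4.5 13.9
11.1 26.3 13.25 4.6 -0.05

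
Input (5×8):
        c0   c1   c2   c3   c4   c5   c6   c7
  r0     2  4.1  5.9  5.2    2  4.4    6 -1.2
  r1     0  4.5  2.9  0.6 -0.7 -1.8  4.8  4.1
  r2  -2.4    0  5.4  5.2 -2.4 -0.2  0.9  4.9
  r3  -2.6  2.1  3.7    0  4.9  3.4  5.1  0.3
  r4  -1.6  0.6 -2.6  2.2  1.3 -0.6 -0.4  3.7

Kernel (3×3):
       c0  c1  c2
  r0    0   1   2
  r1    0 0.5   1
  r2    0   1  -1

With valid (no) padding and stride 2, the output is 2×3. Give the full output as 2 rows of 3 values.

Output[0,0]: The receptive field on the input at this output position is [2 4.1 5.9 / 0 4.5 2.9 / -2.4 0 5.4]. Elementwise product with the kernel and sum: 4.1·1 + 5.9·2 + 4.5·0.5 + 2.9·1 + 0·1 + 5.4·-1.

15.65 16.4 19.2
18.75 6.2 8.2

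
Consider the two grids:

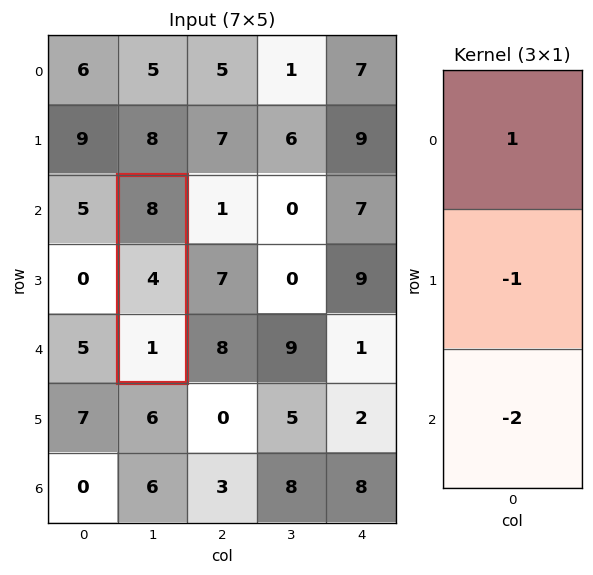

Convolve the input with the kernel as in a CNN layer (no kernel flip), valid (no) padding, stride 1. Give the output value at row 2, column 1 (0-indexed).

The receptive field on the input at this output position is [8 / 4 / 1]. Elementwise product with the kernel and sum: 8·1 + 4·-1 + 1·-2.

2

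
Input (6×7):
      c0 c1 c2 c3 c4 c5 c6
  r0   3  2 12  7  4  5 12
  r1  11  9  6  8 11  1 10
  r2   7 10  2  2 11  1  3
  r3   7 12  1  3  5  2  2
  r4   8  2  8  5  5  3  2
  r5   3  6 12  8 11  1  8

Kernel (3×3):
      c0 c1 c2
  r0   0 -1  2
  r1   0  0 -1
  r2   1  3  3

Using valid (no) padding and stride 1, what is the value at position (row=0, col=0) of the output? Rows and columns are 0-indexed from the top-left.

The receptive field on the input at this output position is [3 2 12 / 11 9 6 / 7 10 2]. Elementwise product with the kernel and sum: 2·-1 + 12·2 + 6·-1 + 7·1 + 10·3 + 2·3.

59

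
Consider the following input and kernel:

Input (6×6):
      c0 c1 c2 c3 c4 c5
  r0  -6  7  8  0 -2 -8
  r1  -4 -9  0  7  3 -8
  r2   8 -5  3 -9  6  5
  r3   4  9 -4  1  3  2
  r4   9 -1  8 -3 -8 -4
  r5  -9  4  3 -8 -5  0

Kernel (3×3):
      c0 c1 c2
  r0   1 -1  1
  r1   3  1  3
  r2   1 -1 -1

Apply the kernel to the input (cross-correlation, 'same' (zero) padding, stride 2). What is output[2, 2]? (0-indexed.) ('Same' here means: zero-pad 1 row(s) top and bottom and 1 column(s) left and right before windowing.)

-32

The receptive field on the zero-padded input at this output position is [1 3 2 / -3 -8 -4 / -8 -5 0]. Elementwise product with the kernel and sum: 1·1 + 3·-1 + 2·1 + -3·3 + -8·1 + -4·3 + -8·1 + -5·-1 + 0·-1.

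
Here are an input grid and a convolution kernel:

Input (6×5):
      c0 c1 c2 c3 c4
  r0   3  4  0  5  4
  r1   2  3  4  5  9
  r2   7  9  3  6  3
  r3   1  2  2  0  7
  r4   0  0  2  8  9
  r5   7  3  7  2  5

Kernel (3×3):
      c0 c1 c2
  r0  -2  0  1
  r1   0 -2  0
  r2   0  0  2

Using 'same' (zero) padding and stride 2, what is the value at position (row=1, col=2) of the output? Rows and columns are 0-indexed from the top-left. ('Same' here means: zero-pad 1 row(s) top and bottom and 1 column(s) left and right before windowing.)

The receptive field on the zero-padded input at this output position is [5 9 0 / 6 3 0 / 0 7 0]. Elementwise product with the kernel and sum: 5·-2 + 0·1 + 3·-2 + 0·2.

-16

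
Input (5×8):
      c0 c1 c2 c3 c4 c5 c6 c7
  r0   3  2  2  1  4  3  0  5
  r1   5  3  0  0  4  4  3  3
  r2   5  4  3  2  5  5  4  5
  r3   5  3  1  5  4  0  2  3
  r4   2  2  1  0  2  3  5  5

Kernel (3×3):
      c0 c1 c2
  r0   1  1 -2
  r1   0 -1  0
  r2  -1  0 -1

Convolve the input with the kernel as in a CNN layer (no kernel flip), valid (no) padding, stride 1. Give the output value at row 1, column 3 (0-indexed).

The receptive field on the input at this output position is [0 4 4 / 2 5 5 / 5 4 0]. Elementwise product with the kernel and sum: 0·1 + 4·1 + 4·-2 + 5·-1 + 5·-1 + 0·-1.

-14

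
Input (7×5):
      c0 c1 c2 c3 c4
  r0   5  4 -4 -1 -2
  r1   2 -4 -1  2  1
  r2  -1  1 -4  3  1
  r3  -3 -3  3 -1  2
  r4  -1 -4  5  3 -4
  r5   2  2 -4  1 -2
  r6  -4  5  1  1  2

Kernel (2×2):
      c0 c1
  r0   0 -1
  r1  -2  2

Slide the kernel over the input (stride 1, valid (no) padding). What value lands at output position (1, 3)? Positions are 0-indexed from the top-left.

-5

The receptive field on the input at this output position is [2 1 / 3 1]. Elementwise product with the kernel and sum: 1·-1 + 3·-2 + 1·2.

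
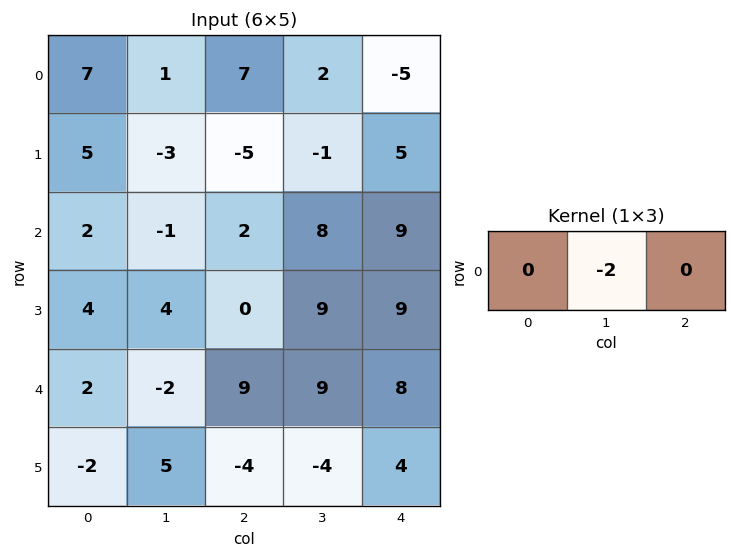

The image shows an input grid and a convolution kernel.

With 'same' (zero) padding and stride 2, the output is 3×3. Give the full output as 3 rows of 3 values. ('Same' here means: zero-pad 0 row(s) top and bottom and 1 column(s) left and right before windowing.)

Output[0,0]: The receptive field on the zero-padded input at this output position is [0 7 1]. Elementwise product with the kernel and sum: 7·-2.

-14 -14 10
-4 -4 -18
-4 -18 -16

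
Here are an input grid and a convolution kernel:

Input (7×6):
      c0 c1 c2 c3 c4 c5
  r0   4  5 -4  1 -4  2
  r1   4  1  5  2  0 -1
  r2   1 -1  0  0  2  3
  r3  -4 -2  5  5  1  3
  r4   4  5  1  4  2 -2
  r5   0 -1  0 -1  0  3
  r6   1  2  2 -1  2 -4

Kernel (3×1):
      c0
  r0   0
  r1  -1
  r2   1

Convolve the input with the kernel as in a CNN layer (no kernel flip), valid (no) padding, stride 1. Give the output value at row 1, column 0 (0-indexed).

The receptive field on the input at this output position is [4 / 1 / -4]. Elementwise product with the kernel and sum: 1·-1 + -4·1.

-5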